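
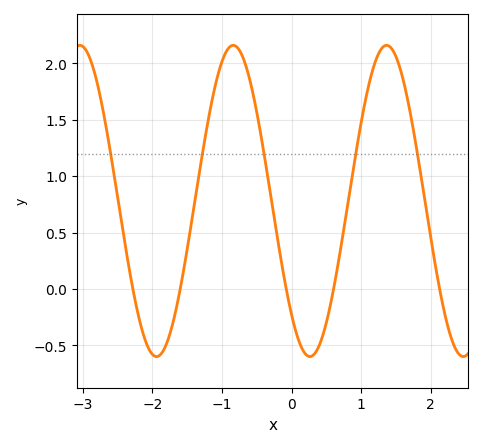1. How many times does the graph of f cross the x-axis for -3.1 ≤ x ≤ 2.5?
5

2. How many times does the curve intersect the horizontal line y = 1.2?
5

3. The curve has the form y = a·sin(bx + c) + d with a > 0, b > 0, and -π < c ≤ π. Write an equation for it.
y = 1.38sin(2.9x - 2.3) + 0.78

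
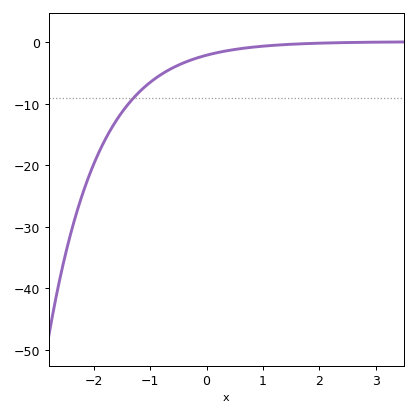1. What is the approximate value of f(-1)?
-6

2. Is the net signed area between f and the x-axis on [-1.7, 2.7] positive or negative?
negative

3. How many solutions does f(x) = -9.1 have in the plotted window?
1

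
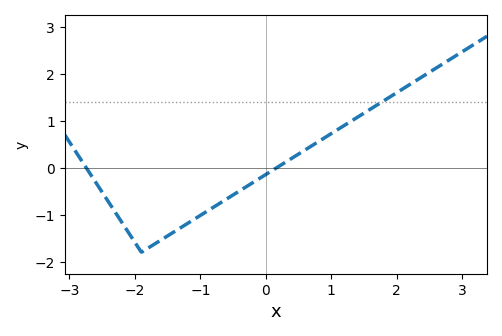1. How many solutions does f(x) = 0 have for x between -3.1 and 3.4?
2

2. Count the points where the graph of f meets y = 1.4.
1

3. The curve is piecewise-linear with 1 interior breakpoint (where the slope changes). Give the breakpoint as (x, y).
(-1.9, -1.8)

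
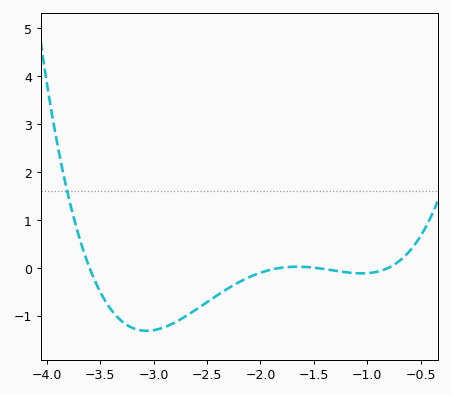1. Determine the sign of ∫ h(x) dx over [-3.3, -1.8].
negative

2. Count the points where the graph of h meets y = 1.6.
1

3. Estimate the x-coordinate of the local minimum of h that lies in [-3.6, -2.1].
-3.07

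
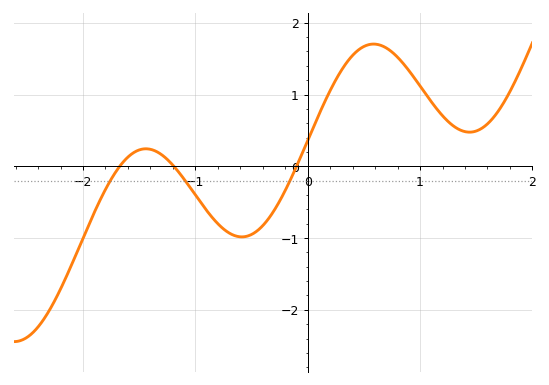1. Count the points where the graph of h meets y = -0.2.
3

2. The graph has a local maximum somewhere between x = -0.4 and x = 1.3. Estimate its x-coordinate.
0.6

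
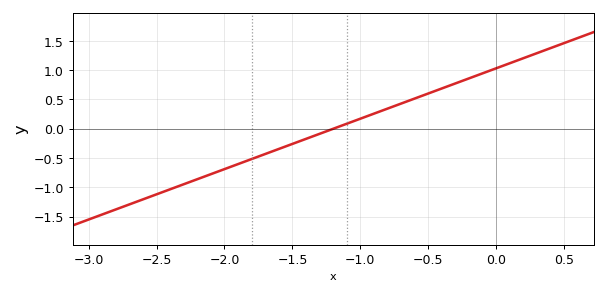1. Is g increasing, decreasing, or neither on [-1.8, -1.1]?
increasing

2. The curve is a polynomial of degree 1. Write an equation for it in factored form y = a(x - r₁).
y = 0.86(x + 1.2)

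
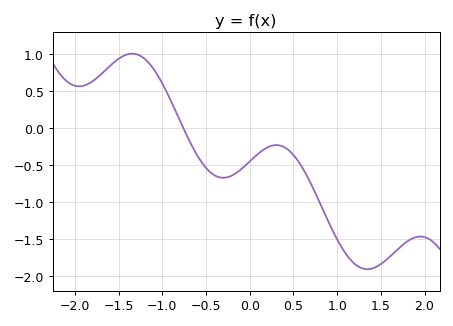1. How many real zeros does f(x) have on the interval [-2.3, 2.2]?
1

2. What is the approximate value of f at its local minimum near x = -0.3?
-0.65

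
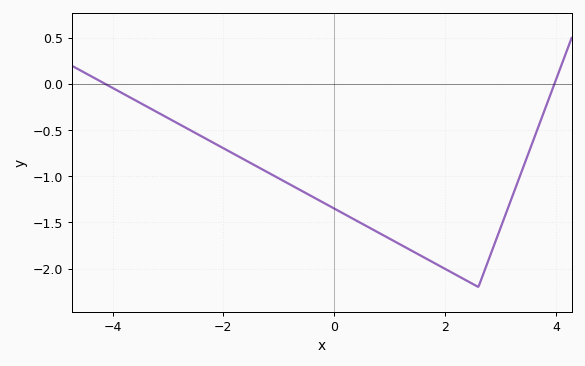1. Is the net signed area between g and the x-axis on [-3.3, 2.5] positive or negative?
negative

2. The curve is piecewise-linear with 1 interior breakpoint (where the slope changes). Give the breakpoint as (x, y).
(2.6, -2.2)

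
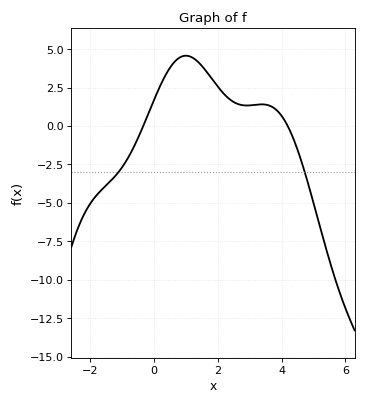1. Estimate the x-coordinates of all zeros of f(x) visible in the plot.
-0.4, 4.2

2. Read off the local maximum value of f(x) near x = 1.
4.5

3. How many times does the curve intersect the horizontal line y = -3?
2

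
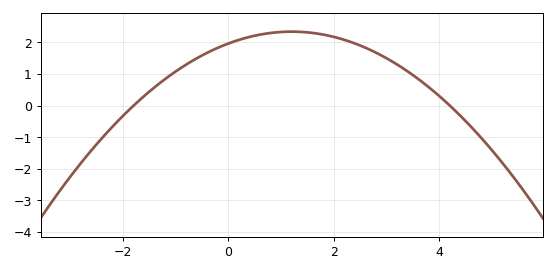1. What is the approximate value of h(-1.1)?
0.965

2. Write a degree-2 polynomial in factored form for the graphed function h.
y = -0.26(x + 1.8)(x - 4.2)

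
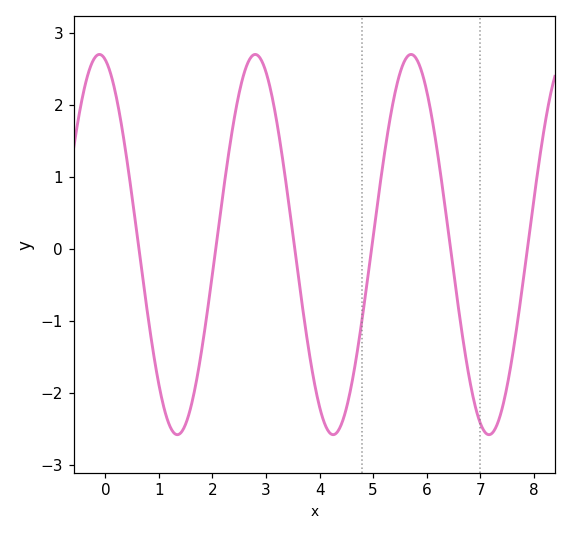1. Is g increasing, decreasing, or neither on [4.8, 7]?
neither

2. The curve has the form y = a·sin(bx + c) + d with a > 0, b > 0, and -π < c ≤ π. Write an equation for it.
y = 2.64sin(2.2x + 1.8) + 0.06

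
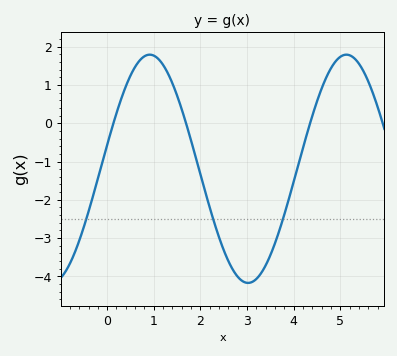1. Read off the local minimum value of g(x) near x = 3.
-4.2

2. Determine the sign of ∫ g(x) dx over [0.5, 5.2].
negative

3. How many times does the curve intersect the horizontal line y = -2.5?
3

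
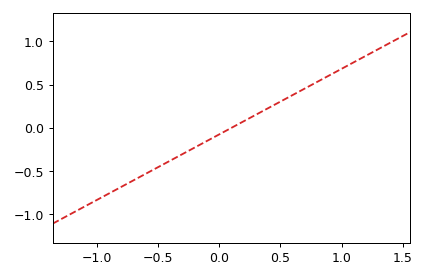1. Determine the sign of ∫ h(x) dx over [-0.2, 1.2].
positive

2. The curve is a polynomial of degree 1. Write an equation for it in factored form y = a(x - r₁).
y = 0.76(x - 0.1)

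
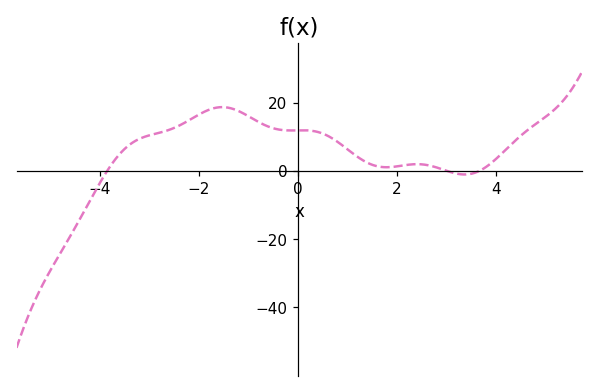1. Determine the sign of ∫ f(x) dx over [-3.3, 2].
positive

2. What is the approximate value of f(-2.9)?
10.9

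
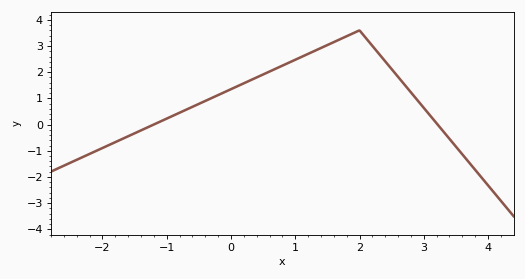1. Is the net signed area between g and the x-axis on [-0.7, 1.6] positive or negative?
positive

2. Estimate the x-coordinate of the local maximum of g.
2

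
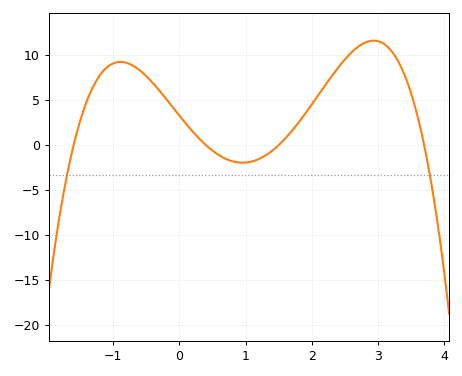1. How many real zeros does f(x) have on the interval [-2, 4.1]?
4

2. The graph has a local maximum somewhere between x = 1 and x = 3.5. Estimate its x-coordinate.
2.94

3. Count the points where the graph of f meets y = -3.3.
2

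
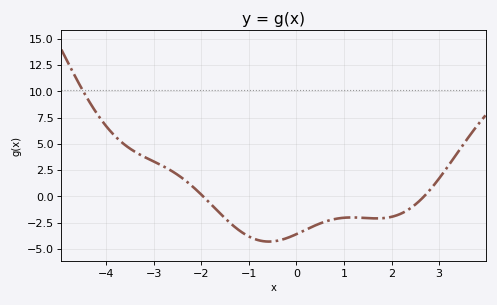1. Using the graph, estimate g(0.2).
-3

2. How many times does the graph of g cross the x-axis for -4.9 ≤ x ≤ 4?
2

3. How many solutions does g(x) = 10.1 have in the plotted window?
1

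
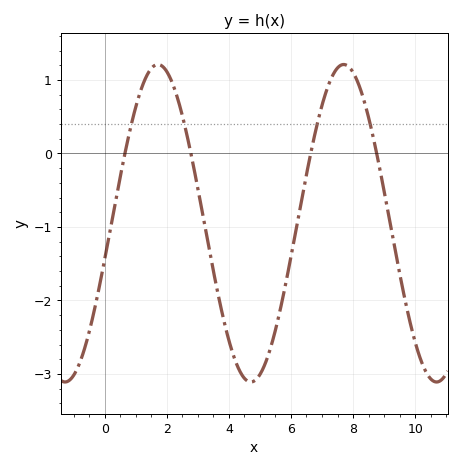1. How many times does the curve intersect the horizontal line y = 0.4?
4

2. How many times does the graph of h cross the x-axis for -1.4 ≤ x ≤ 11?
4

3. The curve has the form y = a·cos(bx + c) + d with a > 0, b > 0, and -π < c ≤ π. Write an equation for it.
y = 2.16cos(1.1x - 1.8) - 0.95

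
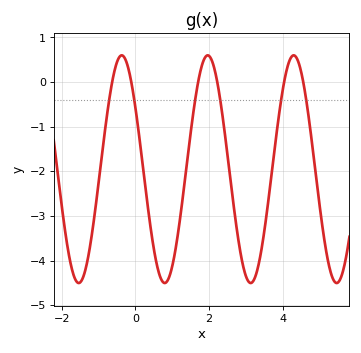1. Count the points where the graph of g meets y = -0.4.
6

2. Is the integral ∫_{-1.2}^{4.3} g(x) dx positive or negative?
negative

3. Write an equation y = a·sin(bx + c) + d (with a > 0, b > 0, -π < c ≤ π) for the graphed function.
y = 2.55sin(2.7x + 2.6) - 1.95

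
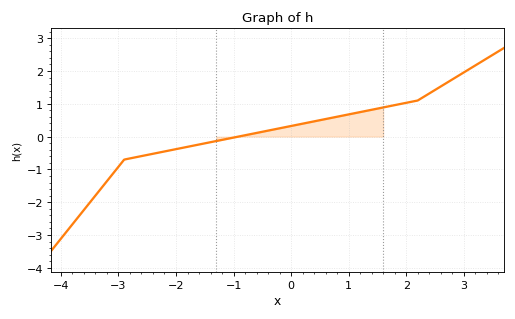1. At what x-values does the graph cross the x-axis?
-1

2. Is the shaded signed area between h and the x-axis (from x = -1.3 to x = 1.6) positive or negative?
positive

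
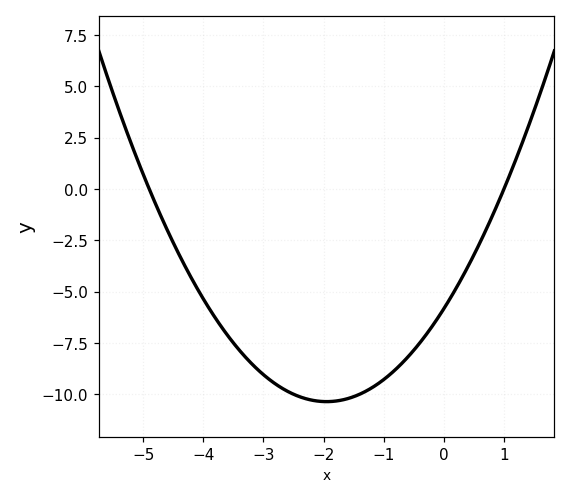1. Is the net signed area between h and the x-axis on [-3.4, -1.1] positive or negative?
negative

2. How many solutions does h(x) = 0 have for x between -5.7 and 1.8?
2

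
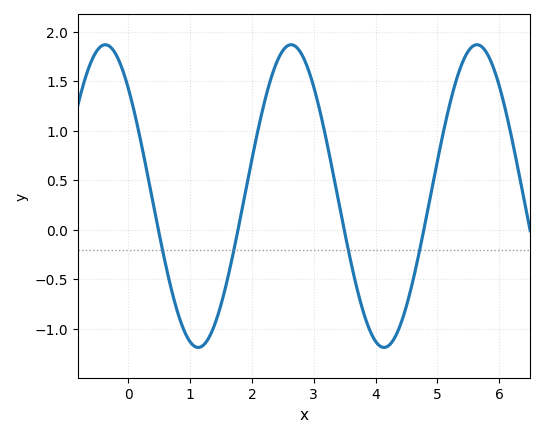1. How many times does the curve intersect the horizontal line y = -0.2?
4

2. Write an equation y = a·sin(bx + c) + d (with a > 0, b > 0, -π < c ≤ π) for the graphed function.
y = 1.53sin(2.09x + 2.35) + 0.34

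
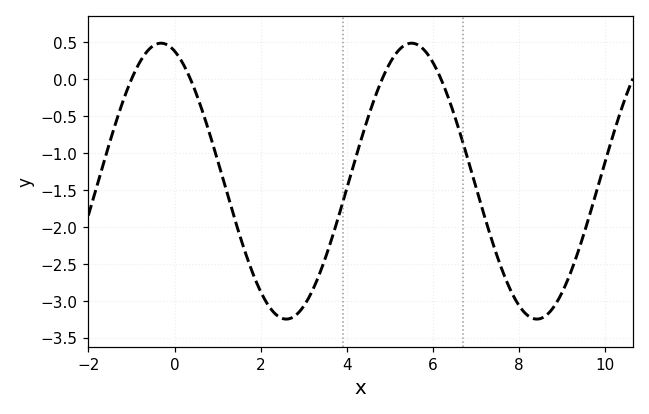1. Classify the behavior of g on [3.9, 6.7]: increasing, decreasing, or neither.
neither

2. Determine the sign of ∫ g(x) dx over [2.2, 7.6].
negative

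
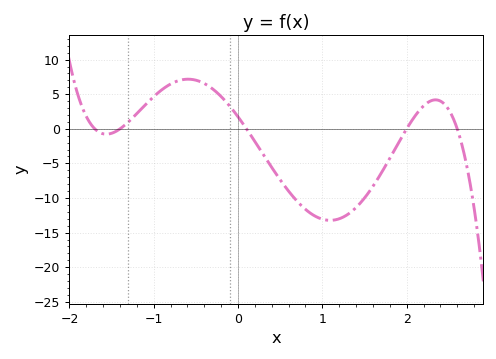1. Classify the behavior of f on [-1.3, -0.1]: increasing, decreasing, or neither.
neither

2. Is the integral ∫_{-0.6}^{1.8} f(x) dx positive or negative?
negative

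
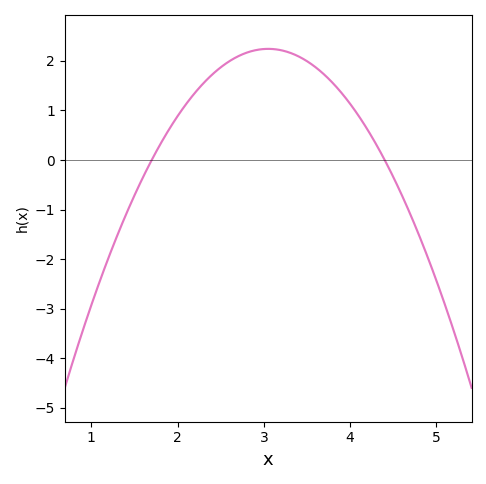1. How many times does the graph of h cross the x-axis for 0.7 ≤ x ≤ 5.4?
2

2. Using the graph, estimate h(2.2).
1.35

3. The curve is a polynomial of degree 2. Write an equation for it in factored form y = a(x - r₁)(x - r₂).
y = -1.23(x - 1.7)(x - 4.4)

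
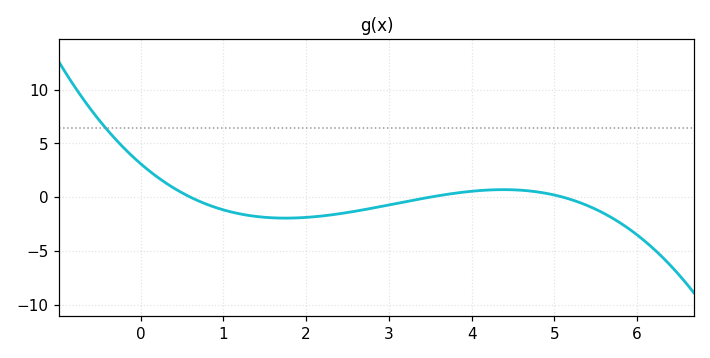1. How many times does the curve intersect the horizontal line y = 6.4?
1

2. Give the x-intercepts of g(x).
0.6, 3.6, 5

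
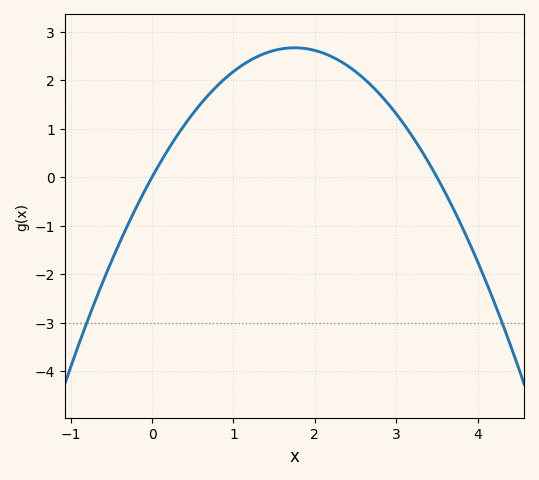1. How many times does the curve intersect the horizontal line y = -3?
2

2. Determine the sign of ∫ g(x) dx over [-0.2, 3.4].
positive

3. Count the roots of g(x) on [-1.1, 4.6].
2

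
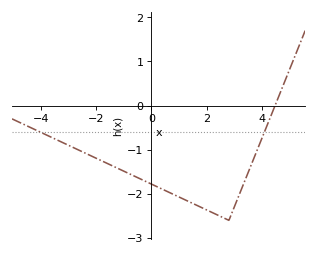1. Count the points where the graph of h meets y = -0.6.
2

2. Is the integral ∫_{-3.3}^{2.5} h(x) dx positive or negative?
negative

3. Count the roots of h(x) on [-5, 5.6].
1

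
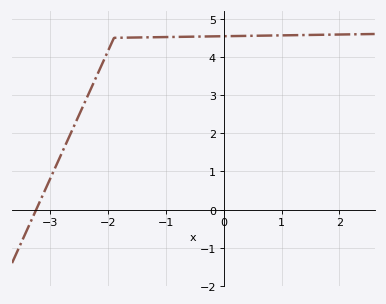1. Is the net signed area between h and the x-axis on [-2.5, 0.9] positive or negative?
positive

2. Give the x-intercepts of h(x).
-3.25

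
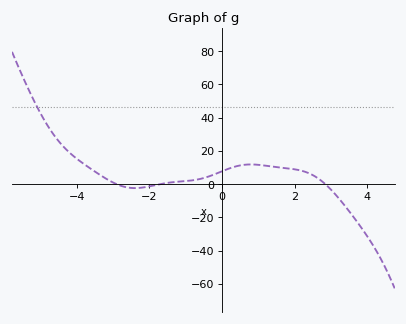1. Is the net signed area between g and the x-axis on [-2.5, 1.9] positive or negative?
positive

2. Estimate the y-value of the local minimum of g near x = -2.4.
-2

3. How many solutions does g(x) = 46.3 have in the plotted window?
1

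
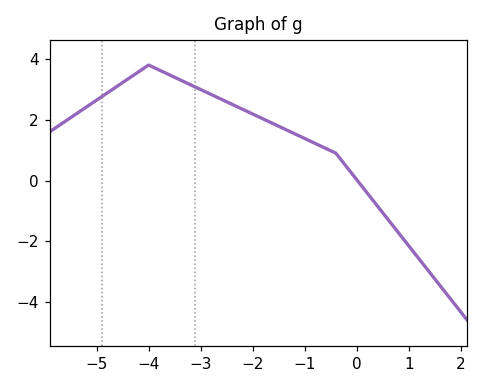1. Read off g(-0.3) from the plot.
0.6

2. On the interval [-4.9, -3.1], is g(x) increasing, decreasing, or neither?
neither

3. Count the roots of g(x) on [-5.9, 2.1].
1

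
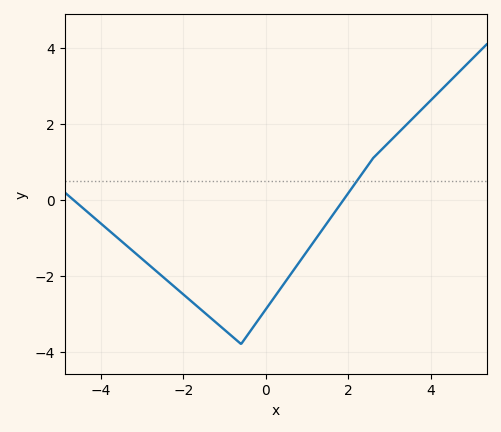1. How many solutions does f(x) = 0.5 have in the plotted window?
1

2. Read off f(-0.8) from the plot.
-3.61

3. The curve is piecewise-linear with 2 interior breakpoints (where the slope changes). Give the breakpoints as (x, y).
(-0.6, -3.8); (2.6, 1.1)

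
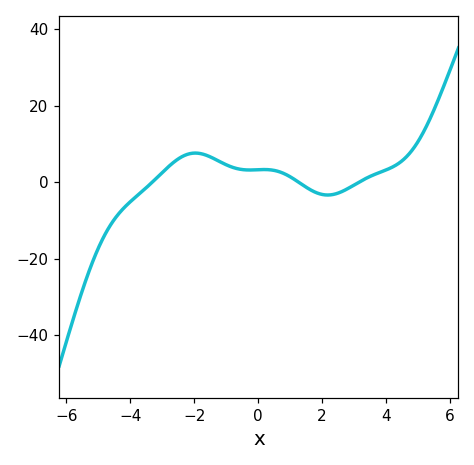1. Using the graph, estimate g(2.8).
-2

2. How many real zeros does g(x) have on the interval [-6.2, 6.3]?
3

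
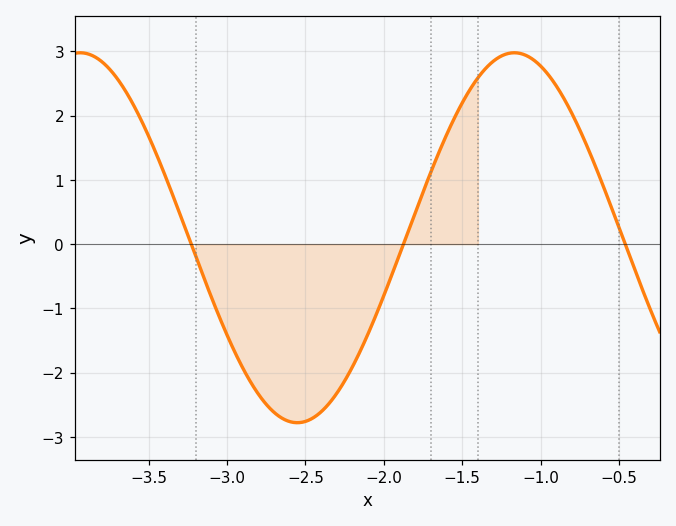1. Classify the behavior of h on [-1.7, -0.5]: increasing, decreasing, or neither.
neither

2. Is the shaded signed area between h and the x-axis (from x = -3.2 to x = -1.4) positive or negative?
negative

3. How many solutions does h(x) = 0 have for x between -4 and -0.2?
3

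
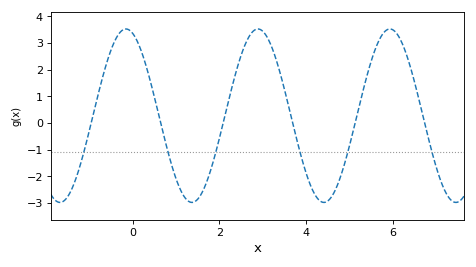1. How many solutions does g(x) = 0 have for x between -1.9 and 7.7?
6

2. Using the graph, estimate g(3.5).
1.3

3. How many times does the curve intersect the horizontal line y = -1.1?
6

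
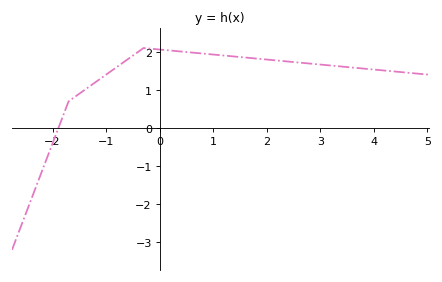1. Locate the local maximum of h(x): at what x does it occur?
-0.2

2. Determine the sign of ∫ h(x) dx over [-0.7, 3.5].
positive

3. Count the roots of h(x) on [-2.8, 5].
1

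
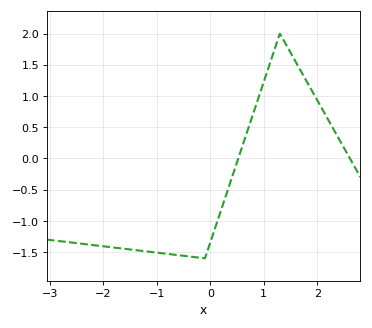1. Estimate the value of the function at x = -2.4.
-1.35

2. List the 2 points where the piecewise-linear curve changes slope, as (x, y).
(-0.1, -1.6); (1.3, 2)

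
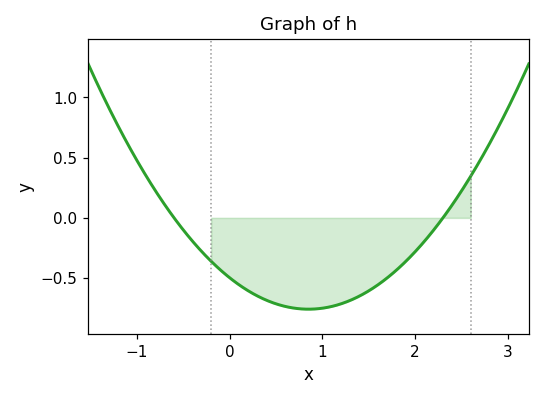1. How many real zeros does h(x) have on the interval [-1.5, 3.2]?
2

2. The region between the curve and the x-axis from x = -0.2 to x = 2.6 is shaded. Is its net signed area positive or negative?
negative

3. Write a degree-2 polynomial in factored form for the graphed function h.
y = 0.36(x + 0.6)(x - 2.3)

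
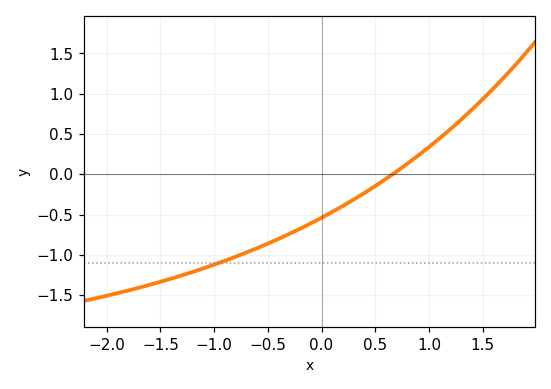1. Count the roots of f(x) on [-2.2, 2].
1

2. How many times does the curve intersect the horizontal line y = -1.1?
1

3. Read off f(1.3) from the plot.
0.7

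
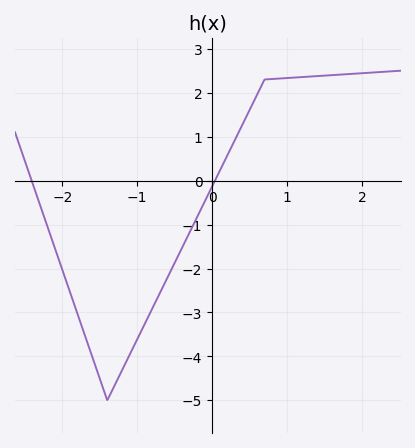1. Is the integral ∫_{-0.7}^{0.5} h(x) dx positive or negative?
negative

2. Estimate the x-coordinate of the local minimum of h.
-1.4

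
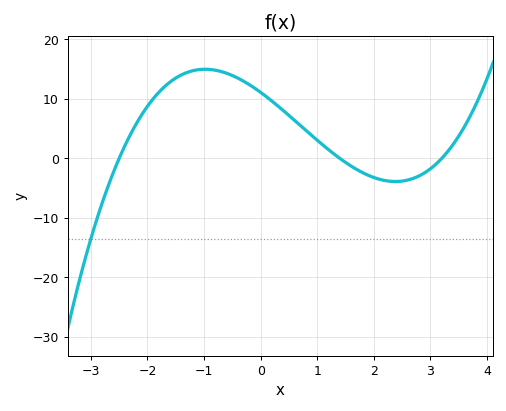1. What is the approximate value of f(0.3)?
9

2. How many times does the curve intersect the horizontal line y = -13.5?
1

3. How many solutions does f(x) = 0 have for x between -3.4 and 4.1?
3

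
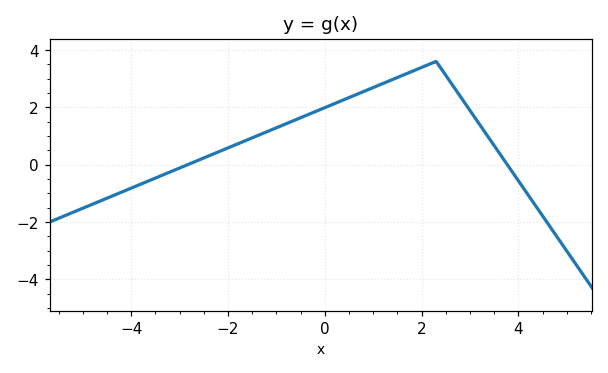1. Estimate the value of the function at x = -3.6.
-0.538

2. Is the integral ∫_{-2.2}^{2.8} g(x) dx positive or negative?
positive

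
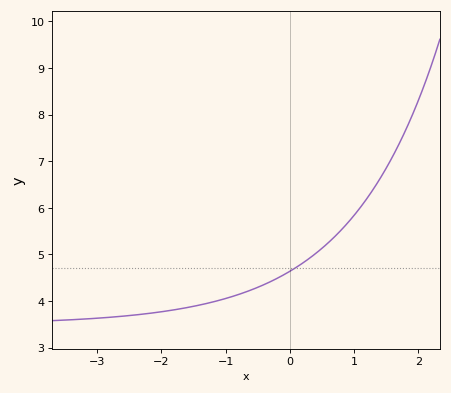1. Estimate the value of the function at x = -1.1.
4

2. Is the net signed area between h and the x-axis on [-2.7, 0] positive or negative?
positive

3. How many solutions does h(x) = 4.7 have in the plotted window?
1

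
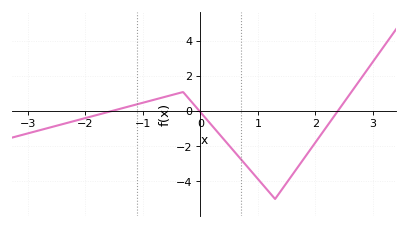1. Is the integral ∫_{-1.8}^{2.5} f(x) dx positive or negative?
negative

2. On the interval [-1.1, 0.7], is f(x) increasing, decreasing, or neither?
neither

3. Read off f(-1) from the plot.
0.4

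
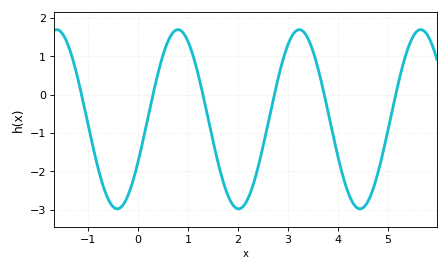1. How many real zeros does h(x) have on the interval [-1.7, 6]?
6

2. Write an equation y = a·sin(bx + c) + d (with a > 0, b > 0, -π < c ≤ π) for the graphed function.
y = 2.34sin(2.59x - 0.502) - 0.64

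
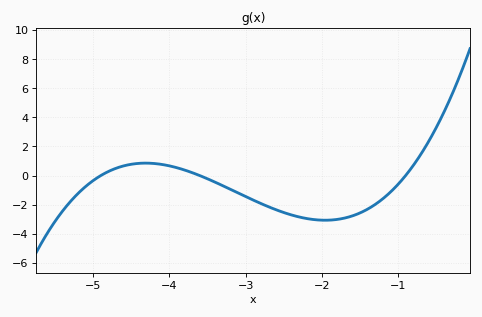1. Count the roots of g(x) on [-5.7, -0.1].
3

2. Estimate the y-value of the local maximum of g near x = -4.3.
0.8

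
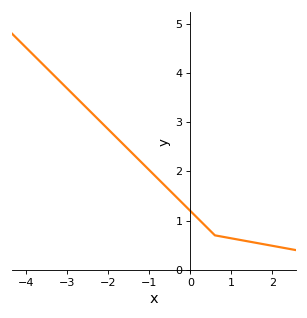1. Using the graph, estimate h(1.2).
0.609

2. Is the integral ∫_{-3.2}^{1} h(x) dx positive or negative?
positive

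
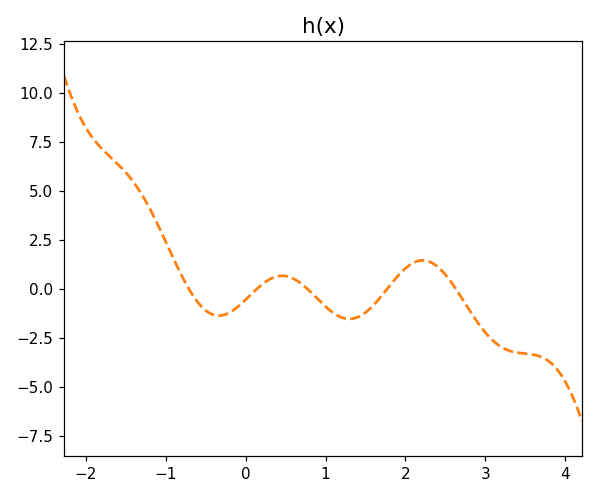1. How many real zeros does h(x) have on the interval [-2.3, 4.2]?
5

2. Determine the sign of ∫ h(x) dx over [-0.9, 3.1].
negative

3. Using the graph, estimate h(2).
1.05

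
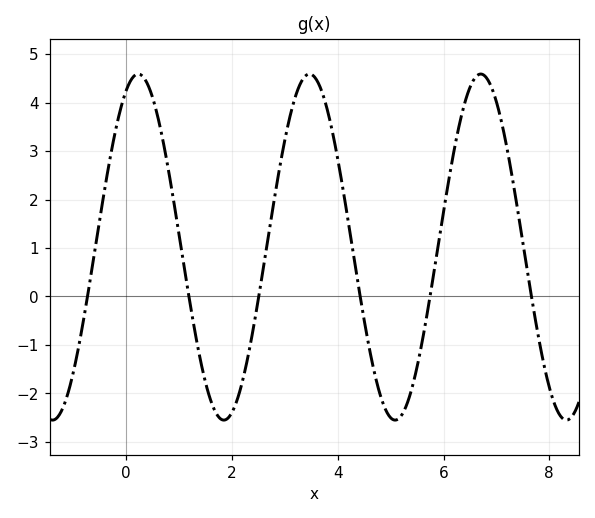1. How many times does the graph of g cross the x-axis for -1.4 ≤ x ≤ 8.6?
6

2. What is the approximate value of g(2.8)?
2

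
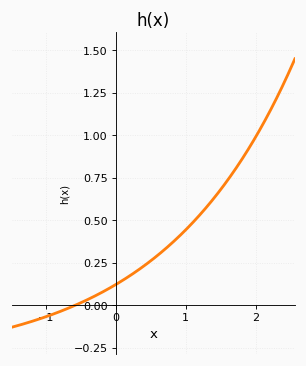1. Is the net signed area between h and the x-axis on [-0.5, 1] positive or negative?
positive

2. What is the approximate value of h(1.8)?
0.854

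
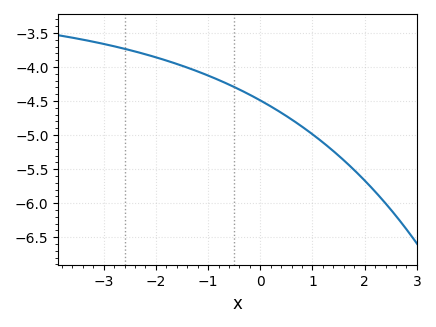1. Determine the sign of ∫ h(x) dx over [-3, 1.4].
negative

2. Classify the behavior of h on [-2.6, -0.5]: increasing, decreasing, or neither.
decreasing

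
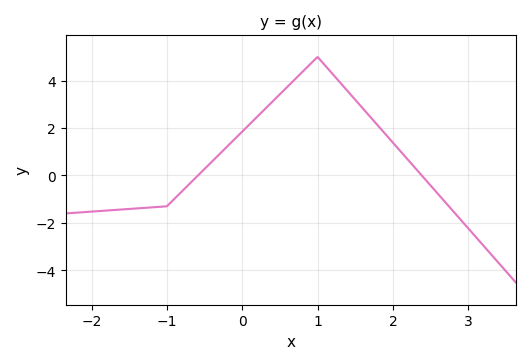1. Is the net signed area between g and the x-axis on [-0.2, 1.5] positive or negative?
positive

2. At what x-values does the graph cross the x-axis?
-0.6, 2.4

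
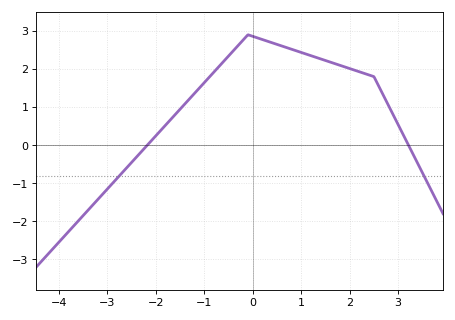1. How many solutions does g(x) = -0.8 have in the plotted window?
2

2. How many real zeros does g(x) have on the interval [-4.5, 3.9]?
2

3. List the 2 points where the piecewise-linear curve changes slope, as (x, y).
(-0.1, 2.9); (2.5, 1.8)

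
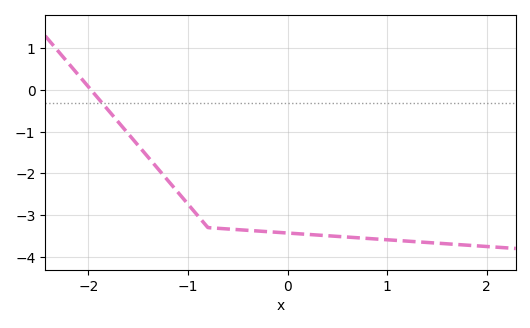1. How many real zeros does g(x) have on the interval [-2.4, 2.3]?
1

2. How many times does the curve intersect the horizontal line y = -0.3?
1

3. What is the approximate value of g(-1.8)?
-0.5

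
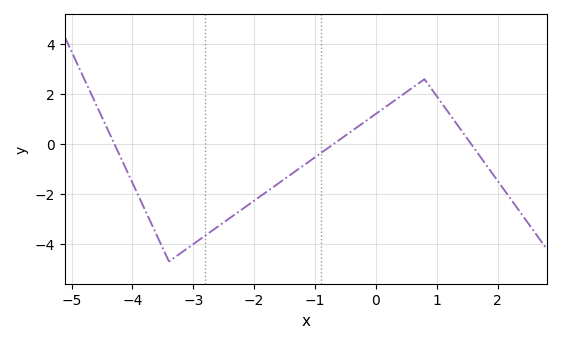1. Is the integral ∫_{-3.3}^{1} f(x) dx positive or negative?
negative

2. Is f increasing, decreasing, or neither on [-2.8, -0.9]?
increasing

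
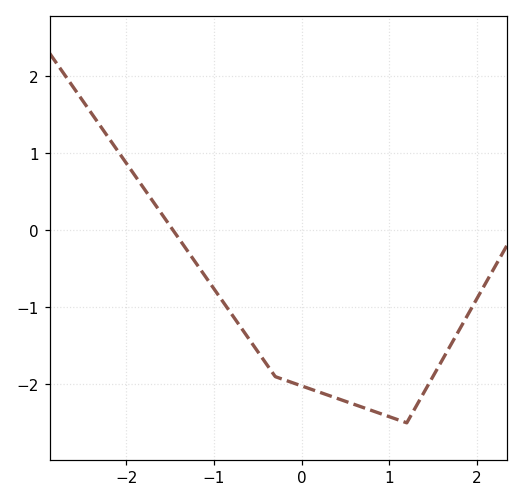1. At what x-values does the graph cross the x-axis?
-1.46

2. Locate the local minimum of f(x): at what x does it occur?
1.2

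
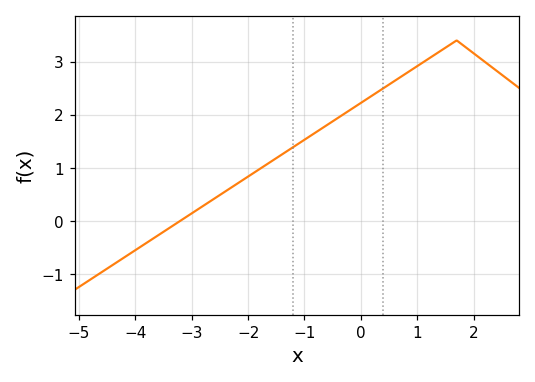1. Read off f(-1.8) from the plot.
0.972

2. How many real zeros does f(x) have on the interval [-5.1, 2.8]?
1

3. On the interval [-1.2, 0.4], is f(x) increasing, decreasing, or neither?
increasing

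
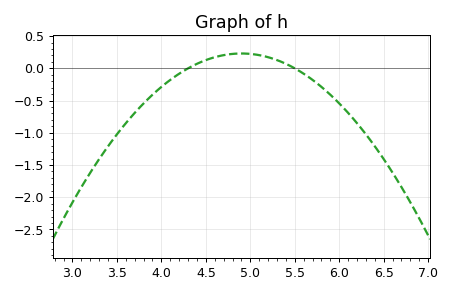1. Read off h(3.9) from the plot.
-0.4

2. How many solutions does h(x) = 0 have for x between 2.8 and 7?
2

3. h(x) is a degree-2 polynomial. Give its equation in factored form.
y = -0.64(x - 4.3)(x - 5.5)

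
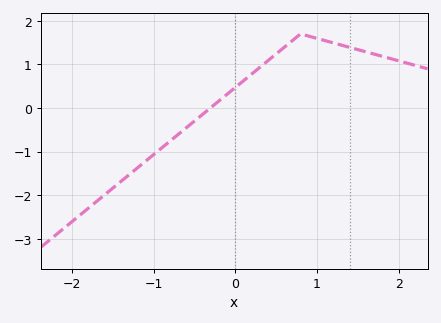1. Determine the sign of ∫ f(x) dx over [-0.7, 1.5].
positive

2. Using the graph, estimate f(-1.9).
-2.46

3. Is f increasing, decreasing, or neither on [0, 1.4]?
neither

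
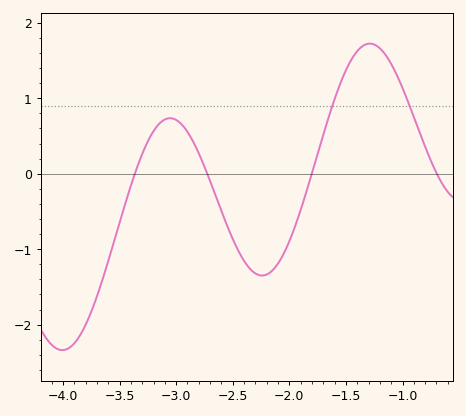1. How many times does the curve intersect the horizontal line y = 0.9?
2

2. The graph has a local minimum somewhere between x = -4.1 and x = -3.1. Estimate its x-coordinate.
-4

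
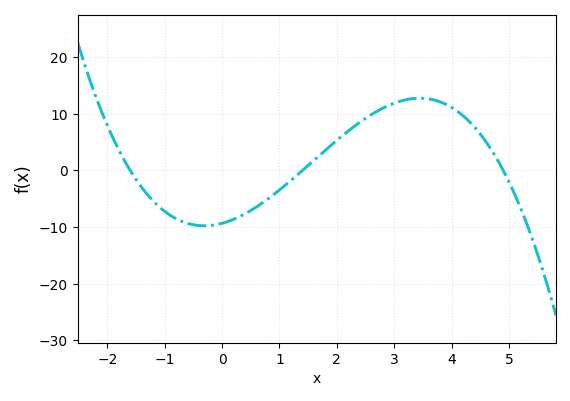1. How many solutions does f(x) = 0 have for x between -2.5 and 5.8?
3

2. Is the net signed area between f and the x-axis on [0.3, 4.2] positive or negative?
positive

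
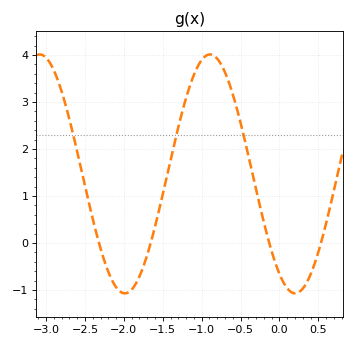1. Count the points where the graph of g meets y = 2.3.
3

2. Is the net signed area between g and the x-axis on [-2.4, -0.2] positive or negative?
positive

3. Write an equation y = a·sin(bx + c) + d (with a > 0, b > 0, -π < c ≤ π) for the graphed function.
y = 2.54sin(2.9x - 2.1) + 1.47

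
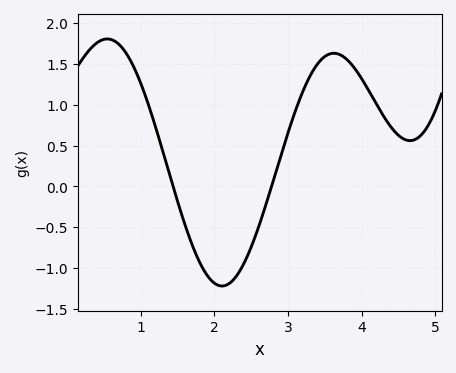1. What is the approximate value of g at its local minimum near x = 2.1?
-1.22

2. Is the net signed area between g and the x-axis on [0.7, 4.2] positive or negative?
positive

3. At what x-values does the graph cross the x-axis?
1.44, 2.78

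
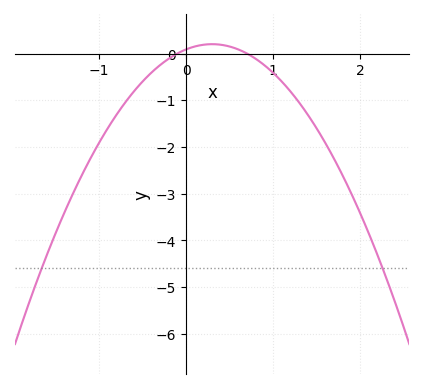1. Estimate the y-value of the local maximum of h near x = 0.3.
0.2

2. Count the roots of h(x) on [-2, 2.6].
2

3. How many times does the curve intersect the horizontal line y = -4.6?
2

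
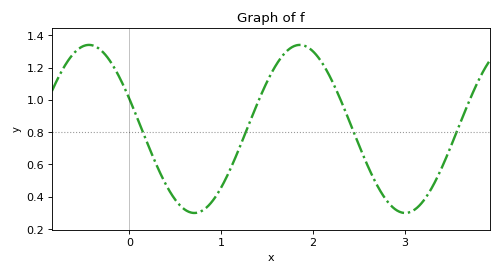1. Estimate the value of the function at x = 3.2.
0.375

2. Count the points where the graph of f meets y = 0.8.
4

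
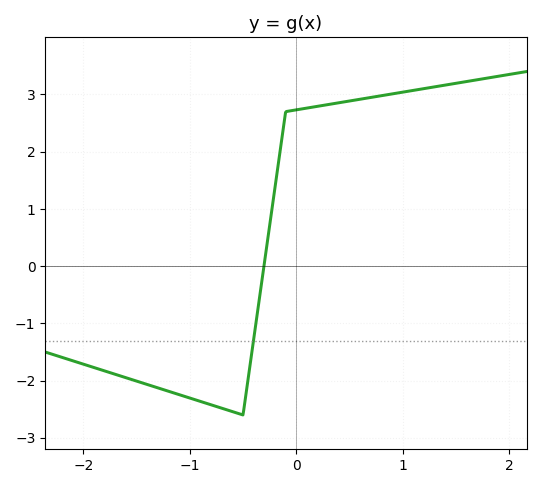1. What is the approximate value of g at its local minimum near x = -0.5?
-2.6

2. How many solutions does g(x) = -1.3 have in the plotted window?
1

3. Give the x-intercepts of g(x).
-0.304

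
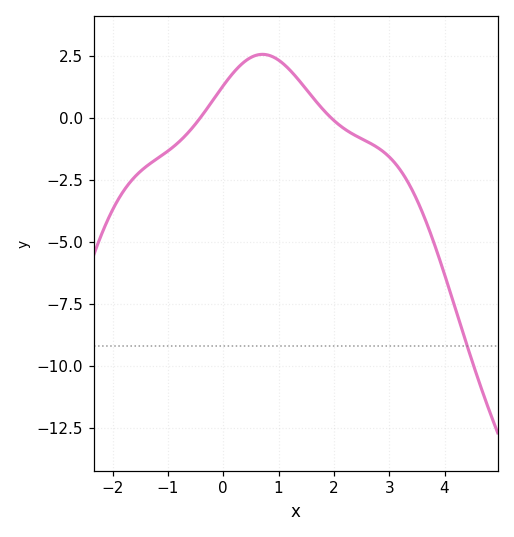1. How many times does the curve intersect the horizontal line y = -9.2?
1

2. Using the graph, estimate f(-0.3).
0.343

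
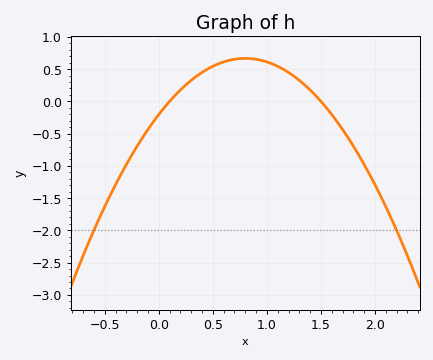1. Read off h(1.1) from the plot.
0.55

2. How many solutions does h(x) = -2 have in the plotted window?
2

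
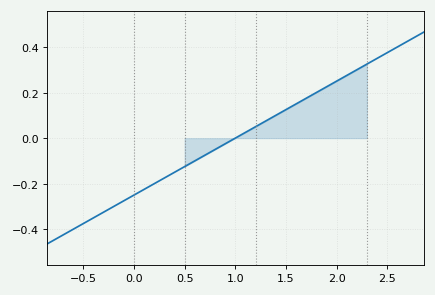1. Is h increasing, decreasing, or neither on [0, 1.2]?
increasing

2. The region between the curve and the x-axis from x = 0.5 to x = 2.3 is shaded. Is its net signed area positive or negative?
positive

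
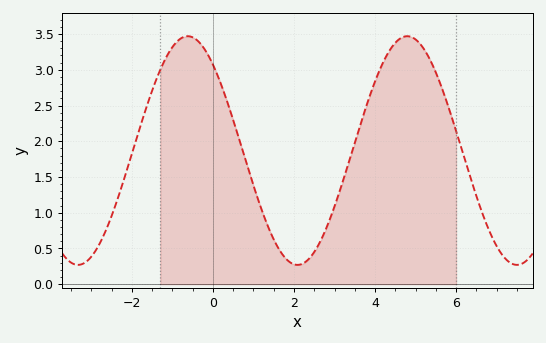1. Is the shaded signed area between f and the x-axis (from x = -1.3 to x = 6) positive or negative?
positive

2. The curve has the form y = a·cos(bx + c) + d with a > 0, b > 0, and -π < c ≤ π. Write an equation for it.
y = 1.6cos(1.16x + 0.722) + 1.87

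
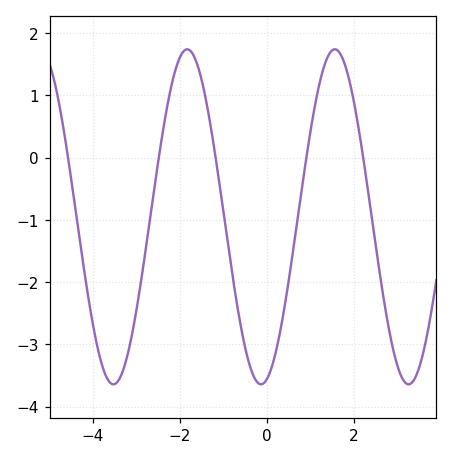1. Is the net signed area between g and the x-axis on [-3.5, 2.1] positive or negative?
negative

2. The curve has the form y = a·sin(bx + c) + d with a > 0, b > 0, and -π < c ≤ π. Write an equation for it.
y = 2.69sin(1.85x - 1.32) - 0.95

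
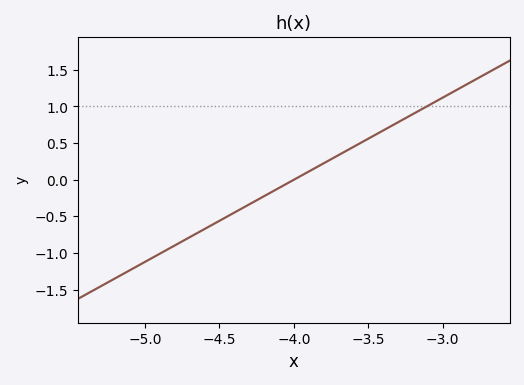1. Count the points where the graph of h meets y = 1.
1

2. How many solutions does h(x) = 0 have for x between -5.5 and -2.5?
1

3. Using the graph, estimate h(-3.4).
0.672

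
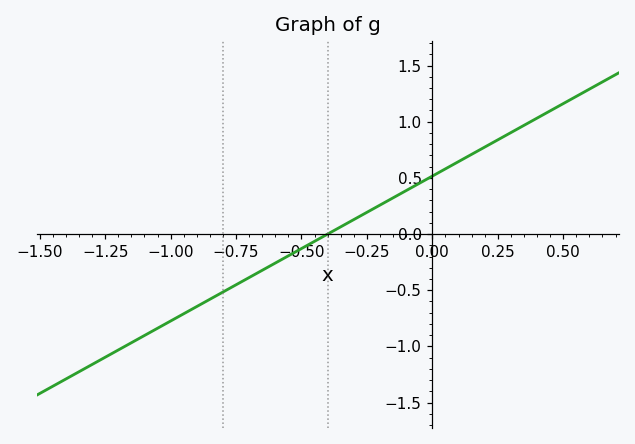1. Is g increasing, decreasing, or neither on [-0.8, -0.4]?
increasing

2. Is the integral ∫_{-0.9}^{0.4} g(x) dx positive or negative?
positive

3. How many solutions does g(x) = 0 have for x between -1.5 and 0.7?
1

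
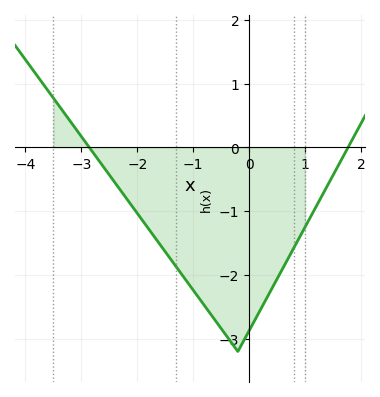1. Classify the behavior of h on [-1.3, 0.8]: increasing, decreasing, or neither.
neither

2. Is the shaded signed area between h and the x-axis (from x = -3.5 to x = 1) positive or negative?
negative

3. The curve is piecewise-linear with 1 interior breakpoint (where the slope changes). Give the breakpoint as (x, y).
(-0.2, -3.2)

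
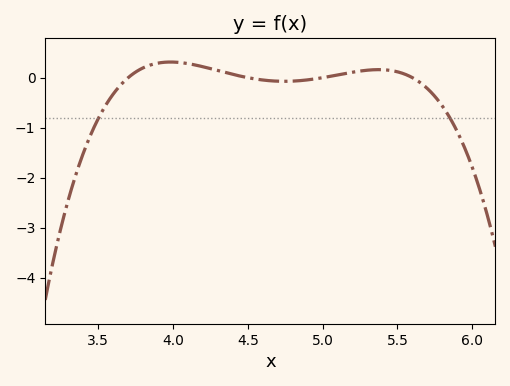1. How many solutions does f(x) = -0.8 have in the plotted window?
2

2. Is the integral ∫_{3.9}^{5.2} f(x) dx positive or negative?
positive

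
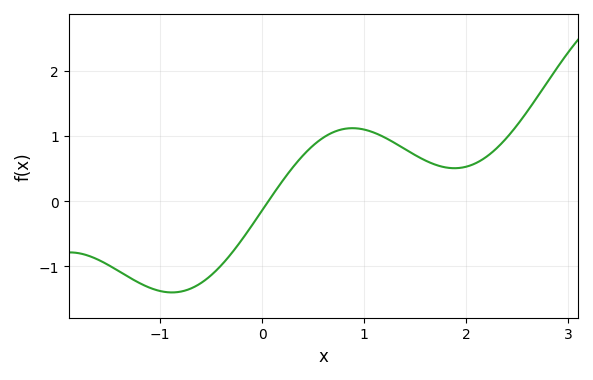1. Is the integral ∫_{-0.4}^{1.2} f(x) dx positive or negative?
positive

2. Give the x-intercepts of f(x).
0.1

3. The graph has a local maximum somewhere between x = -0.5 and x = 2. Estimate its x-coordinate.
0.9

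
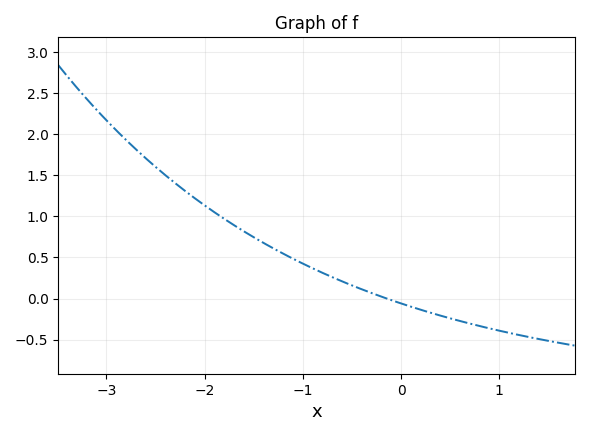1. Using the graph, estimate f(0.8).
-0.335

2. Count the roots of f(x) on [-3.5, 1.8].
1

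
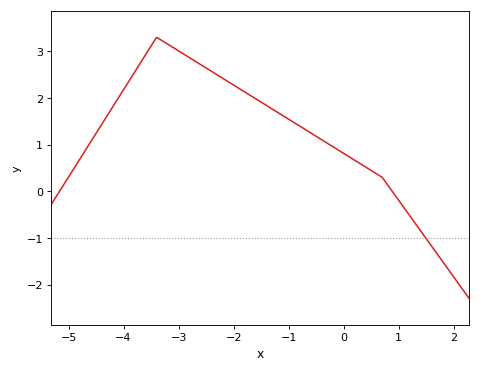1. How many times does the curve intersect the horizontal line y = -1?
1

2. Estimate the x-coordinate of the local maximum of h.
-3.4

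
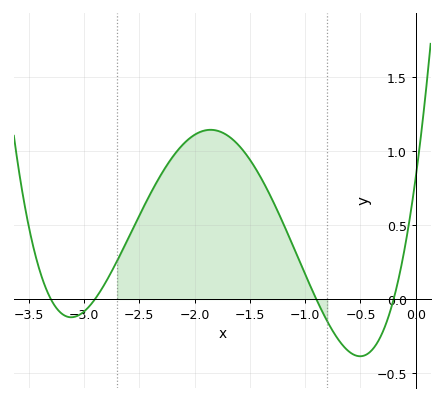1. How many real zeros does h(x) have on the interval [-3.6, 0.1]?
4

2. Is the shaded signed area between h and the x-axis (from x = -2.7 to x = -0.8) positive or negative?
positive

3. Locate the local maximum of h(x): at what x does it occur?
-1.9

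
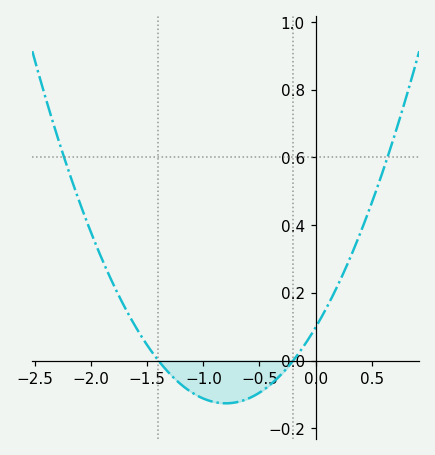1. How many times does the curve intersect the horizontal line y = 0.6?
2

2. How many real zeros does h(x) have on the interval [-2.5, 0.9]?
2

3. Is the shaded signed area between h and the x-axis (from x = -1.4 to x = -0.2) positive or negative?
negative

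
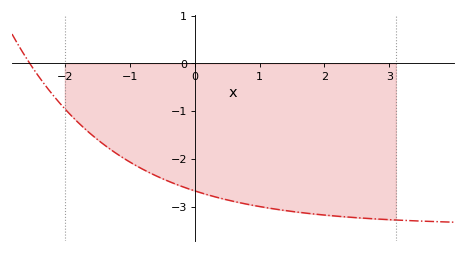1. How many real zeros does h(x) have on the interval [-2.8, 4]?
1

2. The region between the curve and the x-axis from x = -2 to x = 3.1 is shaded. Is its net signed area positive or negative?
negative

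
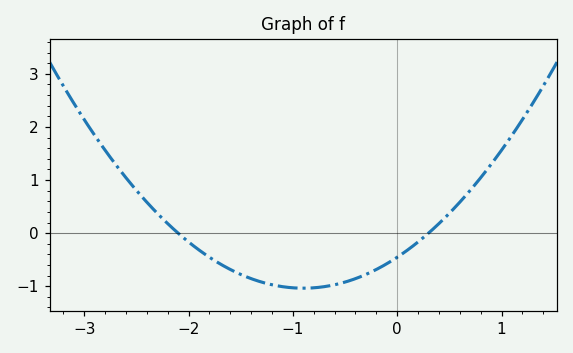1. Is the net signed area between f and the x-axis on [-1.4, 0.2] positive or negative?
negative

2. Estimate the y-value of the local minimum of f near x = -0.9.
-1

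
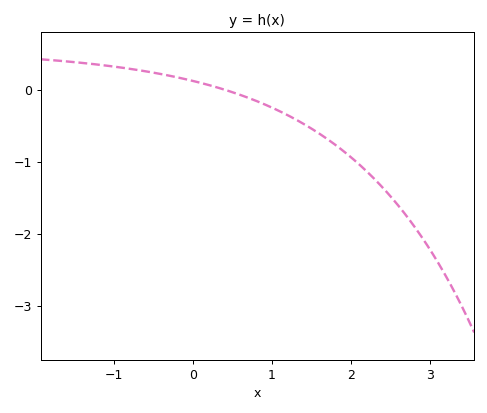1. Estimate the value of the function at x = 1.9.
-0.8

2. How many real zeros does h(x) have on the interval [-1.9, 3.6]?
1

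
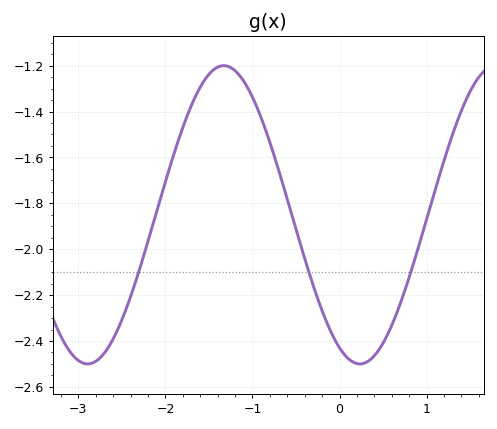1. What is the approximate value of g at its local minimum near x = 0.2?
-2.5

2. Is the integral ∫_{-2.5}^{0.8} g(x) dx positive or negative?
negative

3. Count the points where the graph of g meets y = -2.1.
3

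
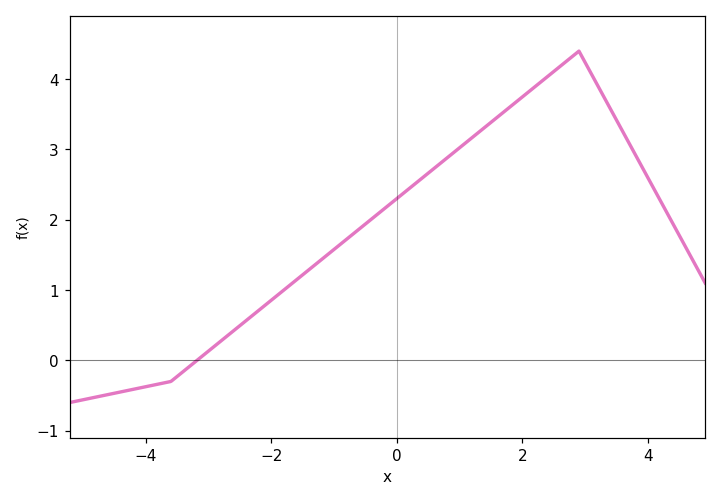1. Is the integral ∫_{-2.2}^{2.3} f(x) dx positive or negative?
positive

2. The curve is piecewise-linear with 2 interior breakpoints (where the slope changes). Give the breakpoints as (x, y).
(-3.6, -0.3); (2.9, 4.4)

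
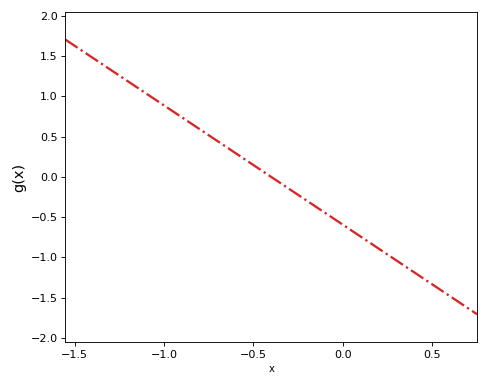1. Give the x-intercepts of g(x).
-0.4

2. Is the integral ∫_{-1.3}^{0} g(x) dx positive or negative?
positive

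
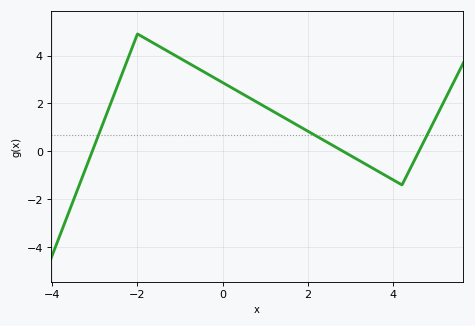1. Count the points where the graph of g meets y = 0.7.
3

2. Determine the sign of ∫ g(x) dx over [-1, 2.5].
positive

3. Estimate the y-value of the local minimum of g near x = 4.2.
-1.4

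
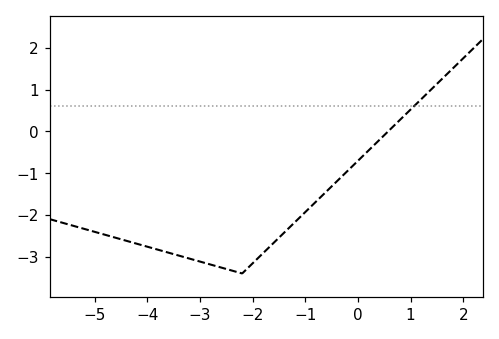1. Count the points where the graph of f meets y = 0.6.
1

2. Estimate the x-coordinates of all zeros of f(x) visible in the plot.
0.6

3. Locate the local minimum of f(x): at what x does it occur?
-2.2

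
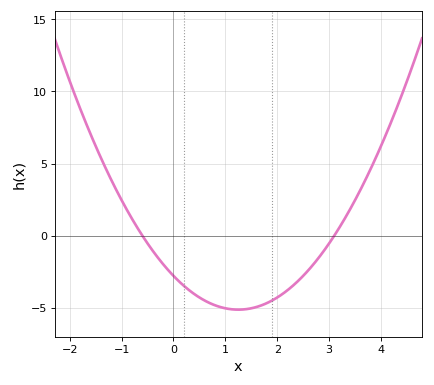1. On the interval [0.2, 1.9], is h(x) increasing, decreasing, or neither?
neither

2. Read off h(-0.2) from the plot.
-1.98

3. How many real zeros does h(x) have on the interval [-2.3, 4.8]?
2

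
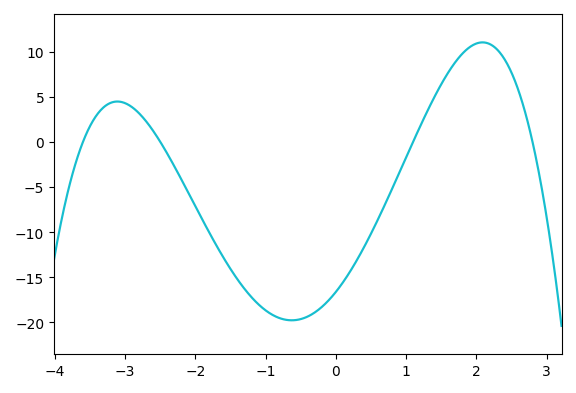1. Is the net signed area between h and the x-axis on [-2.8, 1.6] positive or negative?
negative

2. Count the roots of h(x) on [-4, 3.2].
4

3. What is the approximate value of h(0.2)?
-14.5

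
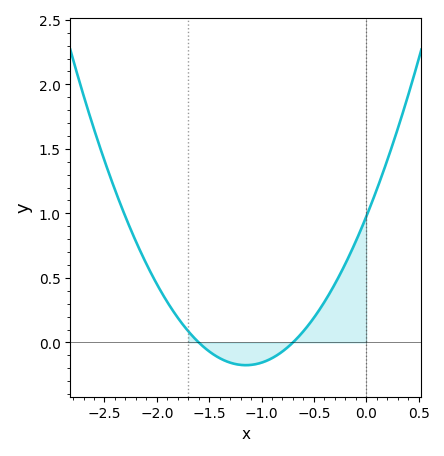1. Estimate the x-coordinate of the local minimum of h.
-1.15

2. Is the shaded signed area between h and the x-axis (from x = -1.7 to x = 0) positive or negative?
positive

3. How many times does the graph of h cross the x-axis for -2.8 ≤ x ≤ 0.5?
2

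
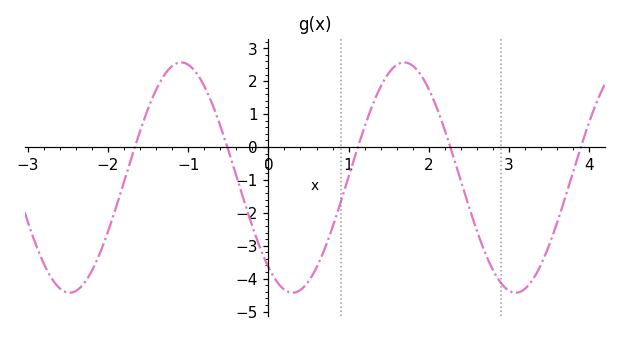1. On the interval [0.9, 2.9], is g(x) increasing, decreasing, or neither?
neither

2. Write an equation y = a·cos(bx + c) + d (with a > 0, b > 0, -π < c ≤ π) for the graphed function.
y = 3.5cos(2.3x + 2.5) - 0.93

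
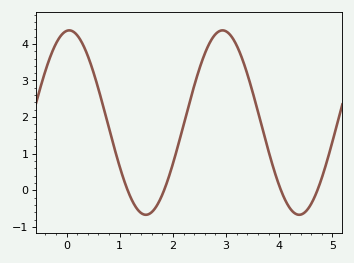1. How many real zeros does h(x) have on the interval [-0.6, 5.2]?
4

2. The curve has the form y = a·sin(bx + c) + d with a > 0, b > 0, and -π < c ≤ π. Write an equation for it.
y = 2.52sin(2.2x + 1.5) + 1.85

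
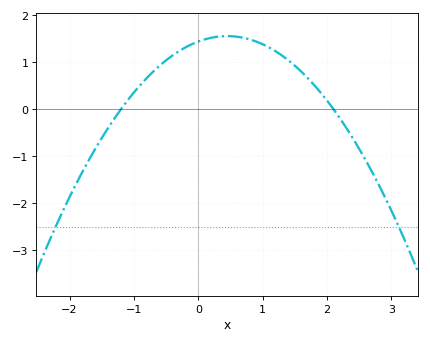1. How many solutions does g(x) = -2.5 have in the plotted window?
2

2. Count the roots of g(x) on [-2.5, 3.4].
2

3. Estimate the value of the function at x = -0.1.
1.4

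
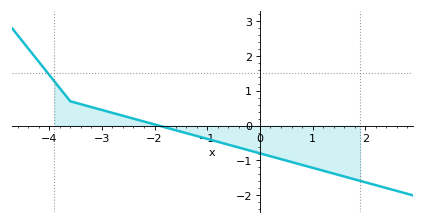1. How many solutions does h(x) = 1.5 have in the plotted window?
1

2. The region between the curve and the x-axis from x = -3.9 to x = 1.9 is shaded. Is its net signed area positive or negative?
negative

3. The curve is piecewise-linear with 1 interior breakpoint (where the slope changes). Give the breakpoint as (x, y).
(-3.6, 0.7)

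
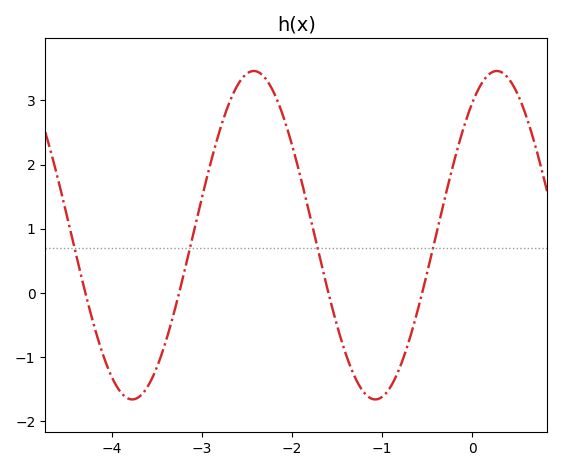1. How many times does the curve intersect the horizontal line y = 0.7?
4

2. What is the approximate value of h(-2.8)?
2.53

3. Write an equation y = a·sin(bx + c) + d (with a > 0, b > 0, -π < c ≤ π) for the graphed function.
y = 2.56sin(2.33x + 0.932) + 0.9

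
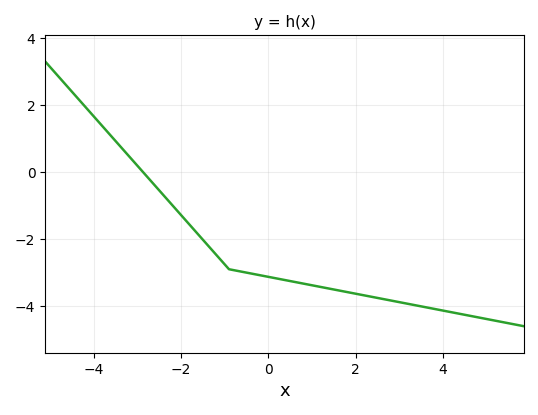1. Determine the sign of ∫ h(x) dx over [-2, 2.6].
negative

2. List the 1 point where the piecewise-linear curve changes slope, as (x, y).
(-0.9, -2.9)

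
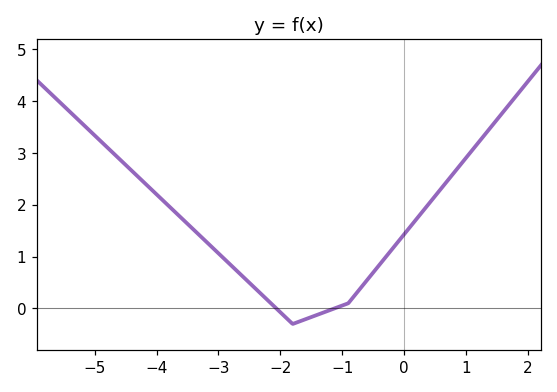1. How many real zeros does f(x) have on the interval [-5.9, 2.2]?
2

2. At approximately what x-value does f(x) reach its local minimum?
-1.8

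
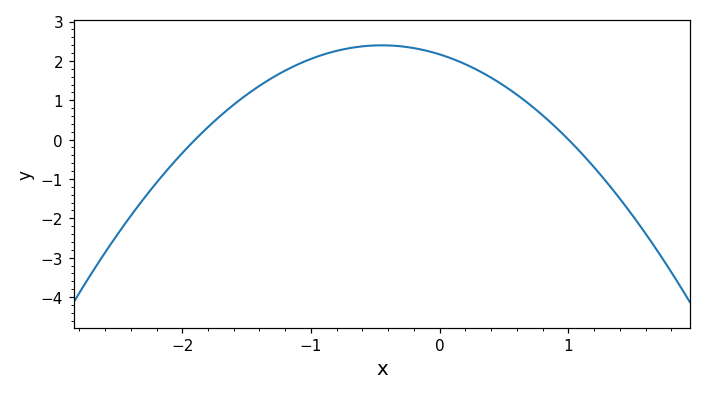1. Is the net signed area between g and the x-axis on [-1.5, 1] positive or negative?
positive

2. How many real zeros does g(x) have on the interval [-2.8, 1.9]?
2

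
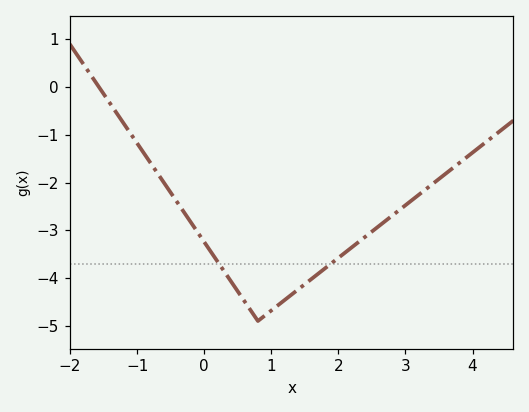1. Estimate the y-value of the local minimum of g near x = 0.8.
-4.9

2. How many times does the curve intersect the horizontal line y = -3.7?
2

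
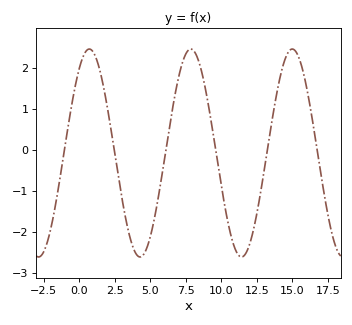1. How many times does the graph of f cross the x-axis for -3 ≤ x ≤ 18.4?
6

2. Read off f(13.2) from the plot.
-0.104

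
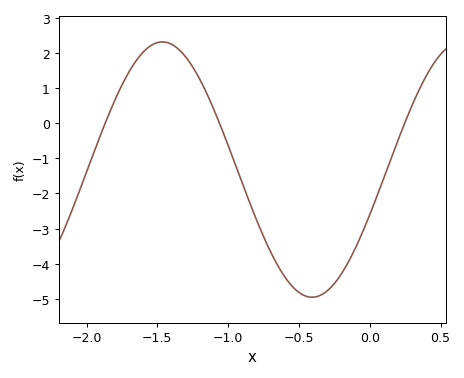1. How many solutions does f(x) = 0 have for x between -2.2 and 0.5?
3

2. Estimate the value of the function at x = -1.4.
2.2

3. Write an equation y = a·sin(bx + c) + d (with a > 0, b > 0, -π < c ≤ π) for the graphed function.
y = 3.63sin(3x - 0.36) - 1.32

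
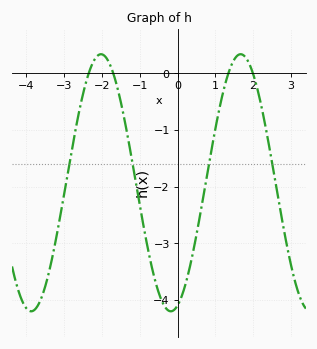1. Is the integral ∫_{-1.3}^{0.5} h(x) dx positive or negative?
negative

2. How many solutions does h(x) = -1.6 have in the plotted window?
4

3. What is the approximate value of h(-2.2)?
0.241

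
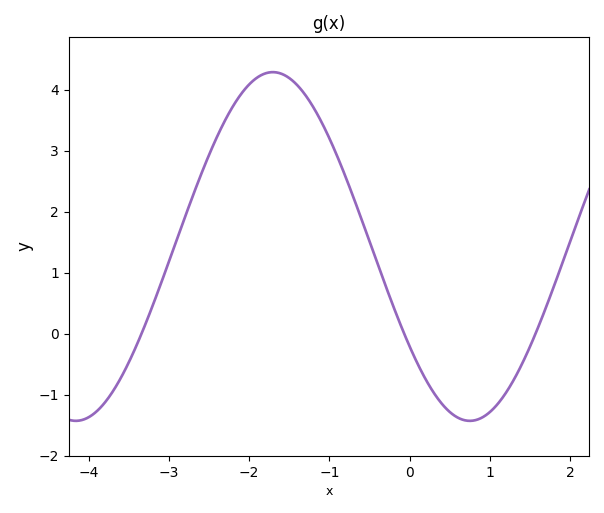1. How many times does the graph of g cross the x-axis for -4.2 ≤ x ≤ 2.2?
3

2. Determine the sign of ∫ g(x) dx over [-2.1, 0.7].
positive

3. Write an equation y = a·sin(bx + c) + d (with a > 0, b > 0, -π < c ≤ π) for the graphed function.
y = 2.86sin(1.3x - 2.5) + 1.43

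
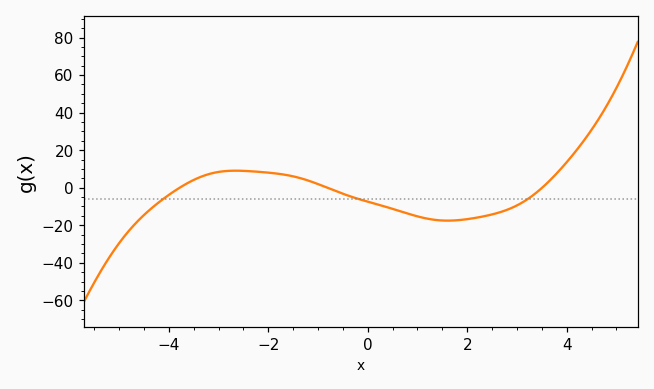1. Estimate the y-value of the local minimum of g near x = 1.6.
-18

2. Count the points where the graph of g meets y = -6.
3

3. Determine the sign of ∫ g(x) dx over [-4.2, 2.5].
negative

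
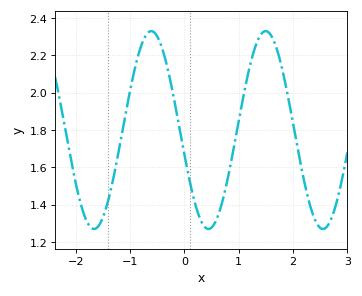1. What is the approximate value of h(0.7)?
1.42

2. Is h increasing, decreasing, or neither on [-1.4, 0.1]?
neither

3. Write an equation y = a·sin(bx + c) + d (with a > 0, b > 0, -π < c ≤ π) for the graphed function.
y = 0.53sin(3x - 2.9) + 1.8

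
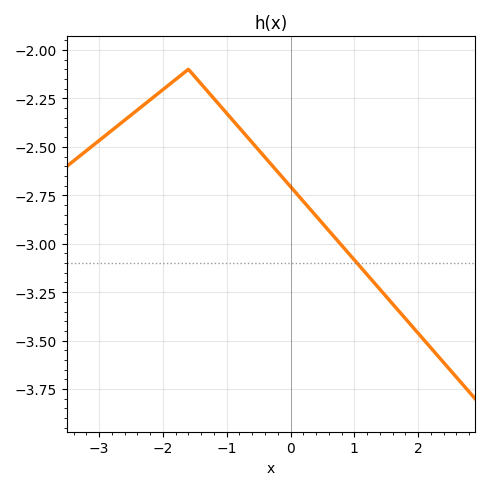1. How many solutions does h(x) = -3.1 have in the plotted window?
1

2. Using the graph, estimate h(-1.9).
-2.18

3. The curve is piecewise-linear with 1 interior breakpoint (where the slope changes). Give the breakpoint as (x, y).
(-1.6, -2.1)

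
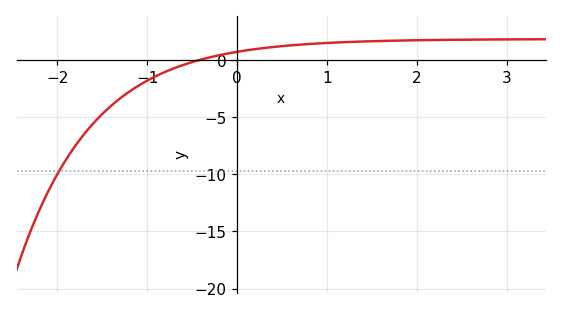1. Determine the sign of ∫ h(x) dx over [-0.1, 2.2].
positive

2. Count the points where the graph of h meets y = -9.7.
1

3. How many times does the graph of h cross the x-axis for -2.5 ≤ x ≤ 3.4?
1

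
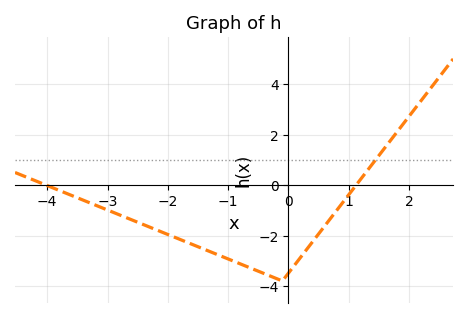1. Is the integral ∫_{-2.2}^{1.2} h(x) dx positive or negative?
negative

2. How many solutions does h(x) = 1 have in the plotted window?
1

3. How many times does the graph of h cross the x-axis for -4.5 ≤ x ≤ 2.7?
2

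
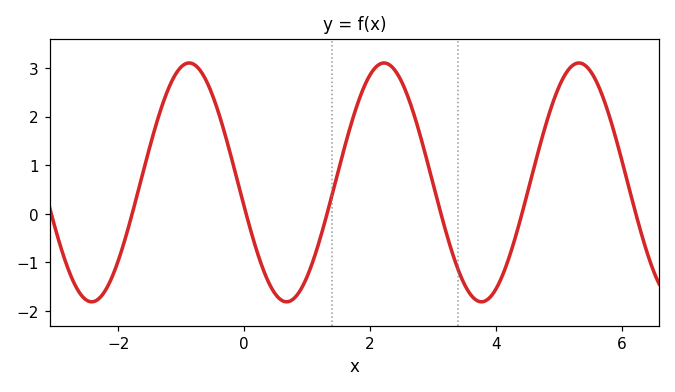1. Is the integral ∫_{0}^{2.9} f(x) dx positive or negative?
positive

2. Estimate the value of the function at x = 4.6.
0.928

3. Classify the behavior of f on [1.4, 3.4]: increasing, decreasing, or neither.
neither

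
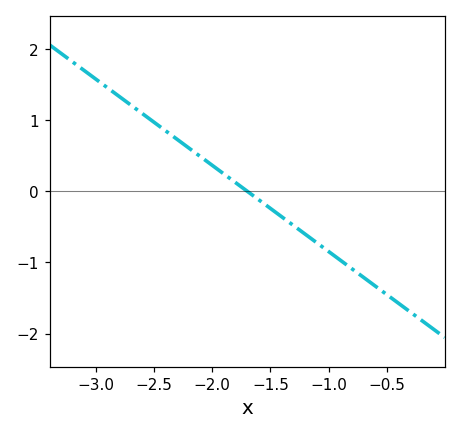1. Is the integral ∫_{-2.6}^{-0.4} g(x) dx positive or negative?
negative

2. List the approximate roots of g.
-1.7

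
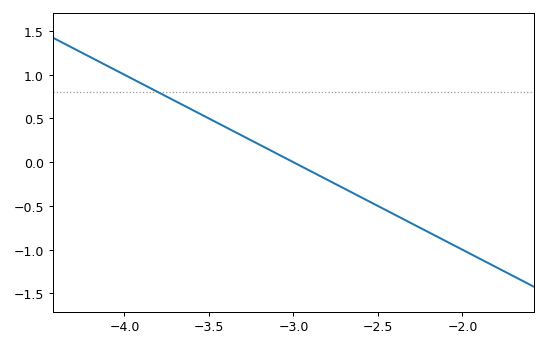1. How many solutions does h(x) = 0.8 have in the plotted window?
1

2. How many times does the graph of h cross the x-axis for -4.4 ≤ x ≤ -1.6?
1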